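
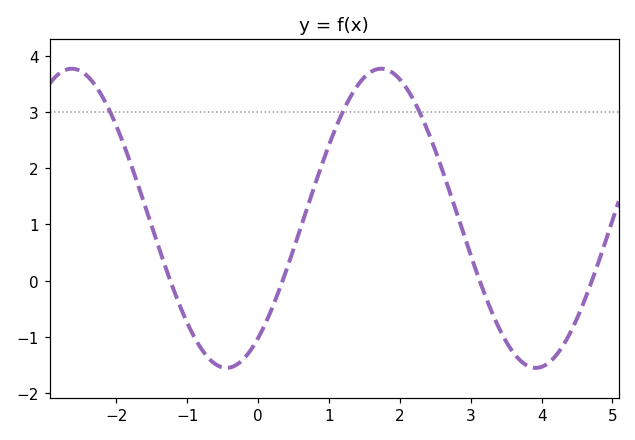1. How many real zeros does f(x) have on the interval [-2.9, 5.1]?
4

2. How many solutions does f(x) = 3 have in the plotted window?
3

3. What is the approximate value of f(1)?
2.4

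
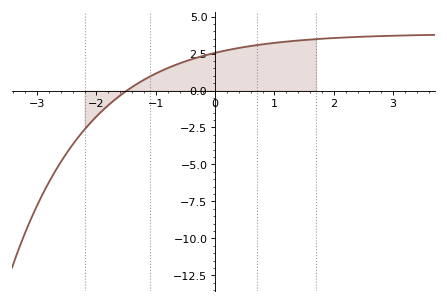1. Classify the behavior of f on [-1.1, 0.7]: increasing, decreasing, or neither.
increasing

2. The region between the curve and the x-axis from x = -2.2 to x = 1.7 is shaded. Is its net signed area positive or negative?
positive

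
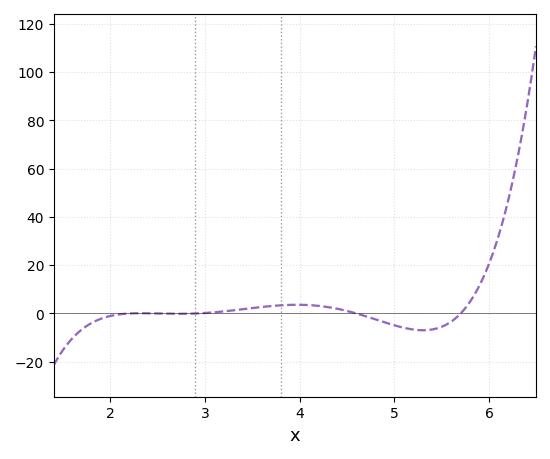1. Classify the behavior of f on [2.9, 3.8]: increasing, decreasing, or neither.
increasing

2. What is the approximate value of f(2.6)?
0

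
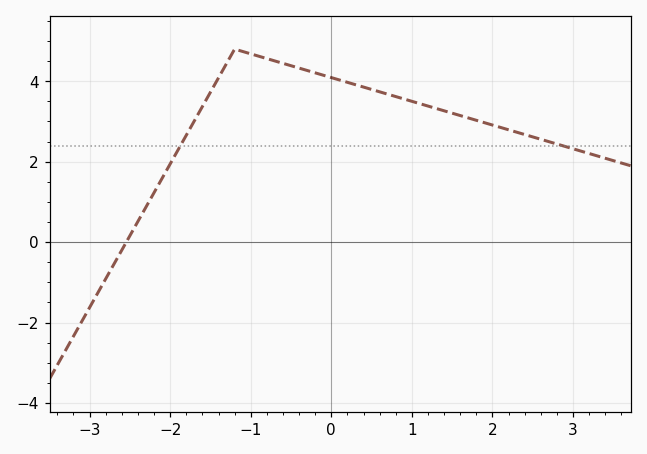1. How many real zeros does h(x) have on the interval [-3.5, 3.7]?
1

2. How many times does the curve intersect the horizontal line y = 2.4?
2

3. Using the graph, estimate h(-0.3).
4.27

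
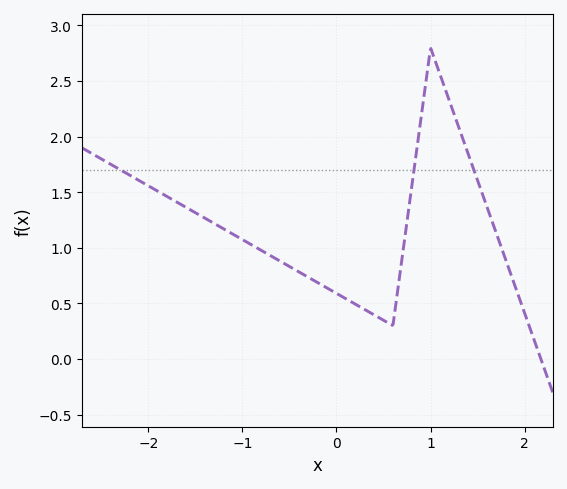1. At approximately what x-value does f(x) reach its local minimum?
0.6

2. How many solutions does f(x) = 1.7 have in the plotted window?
3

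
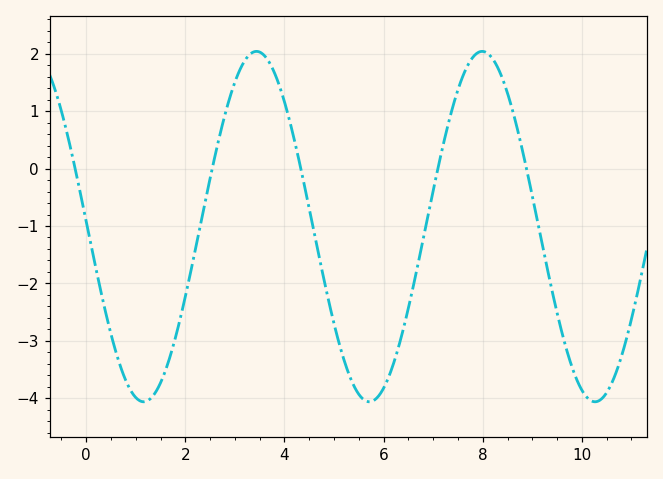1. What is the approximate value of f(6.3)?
-3.1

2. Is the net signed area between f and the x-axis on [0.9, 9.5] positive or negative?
negative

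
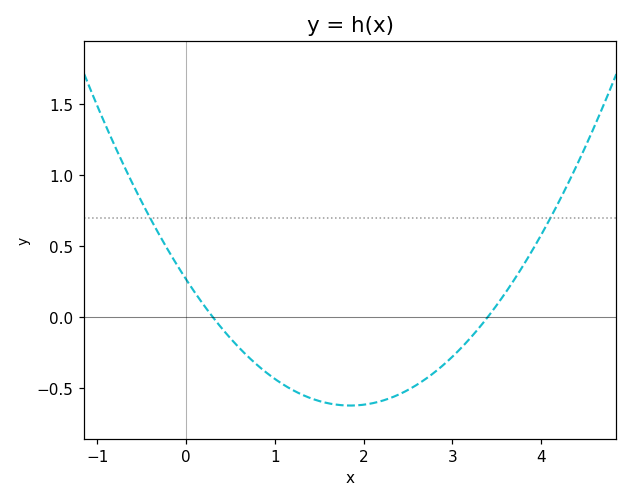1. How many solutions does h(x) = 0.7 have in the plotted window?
2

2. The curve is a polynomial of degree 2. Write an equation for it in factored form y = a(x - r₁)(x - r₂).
y = 0.26(x - 0.3)(x - 3.4)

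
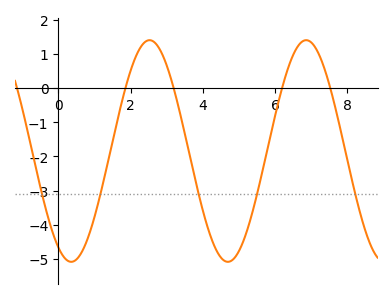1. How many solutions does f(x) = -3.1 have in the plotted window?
5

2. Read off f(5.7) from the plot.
-2.2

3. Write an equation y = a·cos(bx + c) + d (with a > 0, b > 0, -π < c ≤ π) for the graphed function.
y = 3.24cos(1.4x + 2.6) - 1.84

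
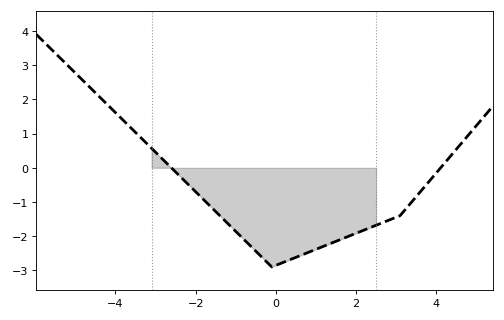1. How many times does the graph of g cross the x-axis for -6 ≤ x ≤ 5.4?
2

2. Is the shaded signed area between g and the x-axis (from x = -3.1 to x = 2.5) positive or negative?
negative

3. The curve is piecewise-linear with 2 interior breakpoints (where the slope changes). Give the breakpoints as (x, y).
(-0.1, -2.9); (3.1, -1.4)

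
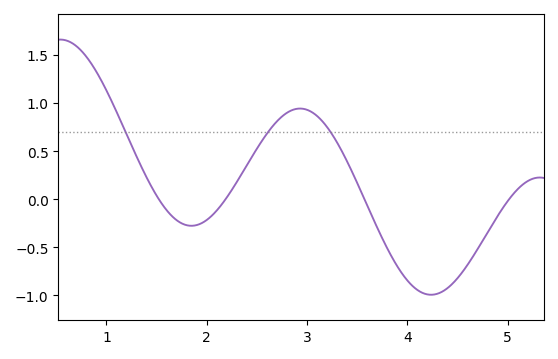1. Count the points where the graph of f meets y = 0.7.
3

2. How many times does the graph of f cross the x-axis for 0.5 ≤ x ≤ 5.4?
4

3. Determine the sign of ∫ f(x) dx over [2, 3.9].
positive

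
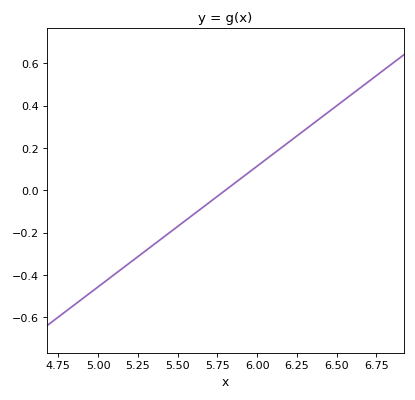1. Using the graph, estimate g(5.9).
0.057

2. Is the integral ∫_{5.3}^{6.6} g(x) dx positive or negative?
positive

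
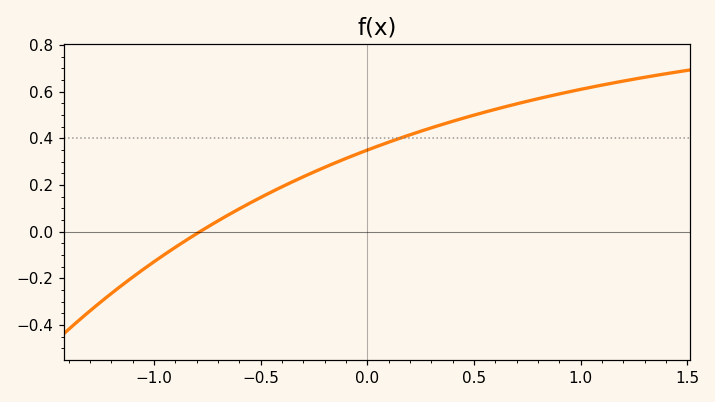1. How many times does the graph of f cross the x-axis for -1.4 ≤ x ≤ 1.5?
1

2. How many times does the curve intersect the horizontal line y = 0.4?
1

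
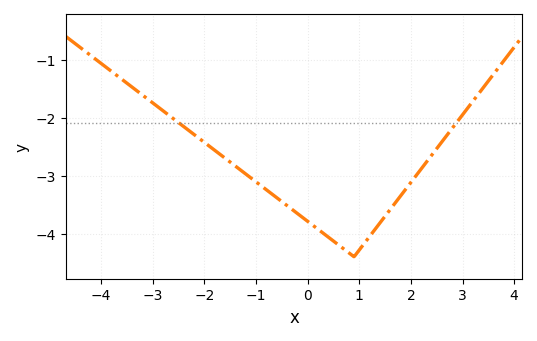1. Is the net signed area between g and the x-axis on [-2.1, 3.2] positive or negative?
negative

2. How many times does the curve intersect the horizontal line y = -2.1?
2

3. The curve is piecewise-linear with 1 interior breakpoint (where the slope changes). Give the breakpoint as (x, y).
(0.9, -4.4)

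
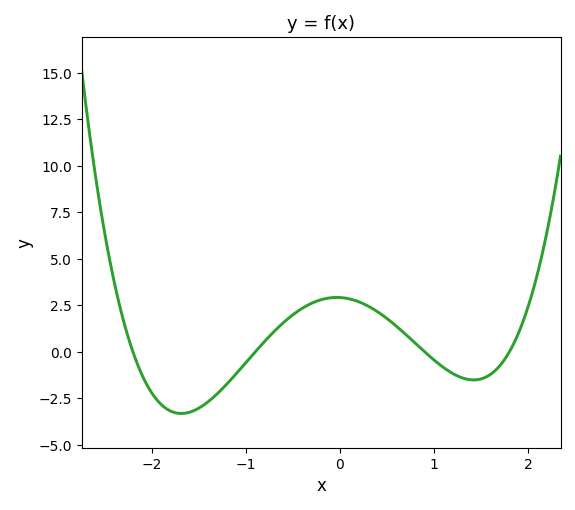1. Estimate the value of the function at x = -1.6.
-3.25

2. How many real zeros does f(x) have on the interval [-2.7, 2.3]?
4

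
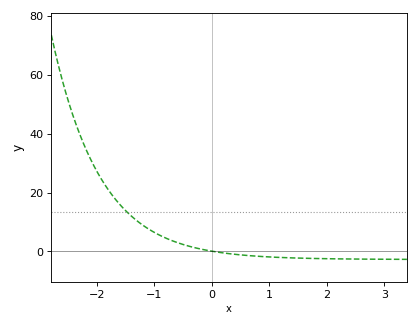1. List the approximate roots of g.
0.031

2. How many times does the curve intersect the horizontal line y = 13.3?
1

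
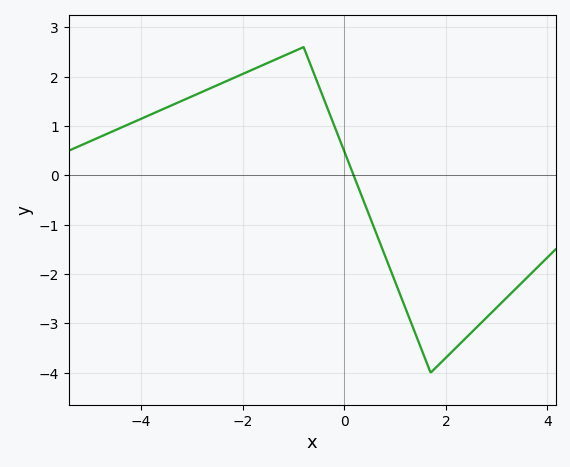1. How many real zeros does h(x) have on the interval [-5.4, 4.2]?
1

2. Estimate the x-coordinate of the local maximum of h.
-0.8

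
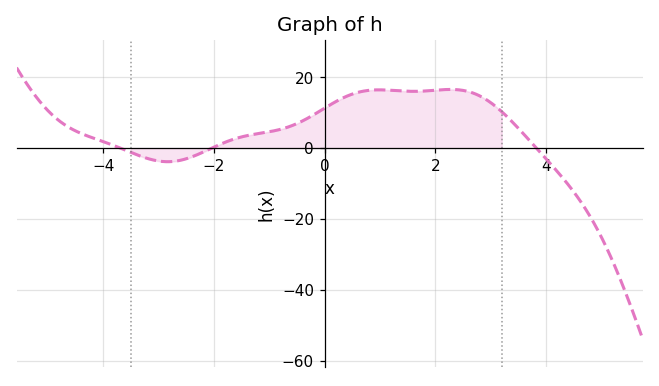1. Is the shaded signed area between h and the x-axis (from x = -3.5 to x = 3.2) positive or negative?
positive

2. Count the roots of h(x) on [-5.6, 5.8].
3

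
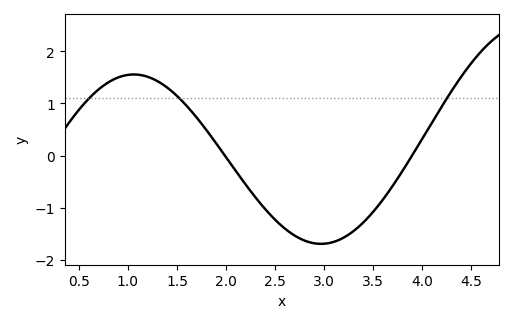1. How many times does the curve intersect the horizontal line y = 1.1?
3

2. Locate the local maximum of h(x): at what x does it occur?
1.06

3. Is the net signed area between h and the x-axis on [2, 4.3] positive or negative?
negative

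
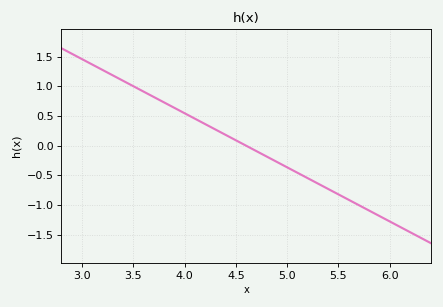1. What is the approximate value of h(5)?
-0.35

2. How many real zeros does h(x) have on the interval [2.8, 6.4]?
1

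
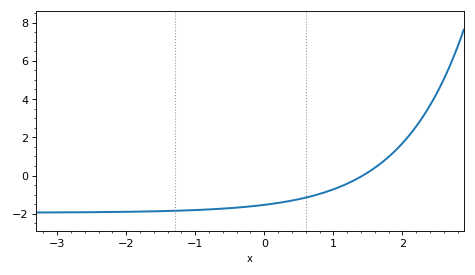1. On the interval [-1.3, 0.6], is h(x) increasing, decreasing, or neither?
increasing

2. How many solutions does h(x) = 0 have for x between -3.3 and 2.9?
1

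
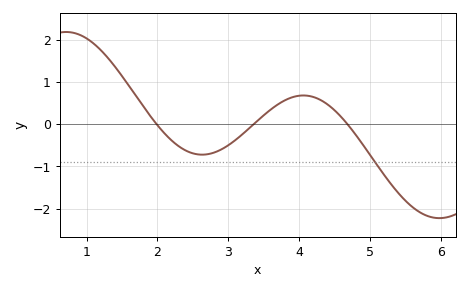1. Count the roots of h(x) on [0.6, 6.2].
3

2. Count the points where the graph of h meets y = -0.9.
1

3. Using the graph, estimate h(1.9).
0.2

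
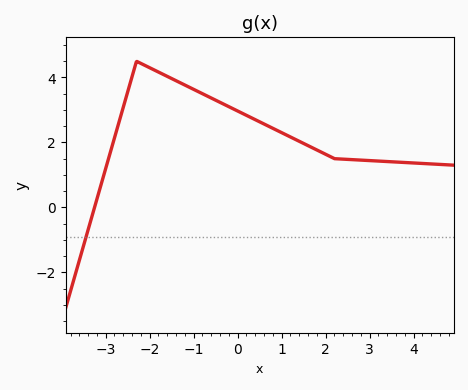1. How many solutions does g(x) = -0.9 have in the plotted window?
1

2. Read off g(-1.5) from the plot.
4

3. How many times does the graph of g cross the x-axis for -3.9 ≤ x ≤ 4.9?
1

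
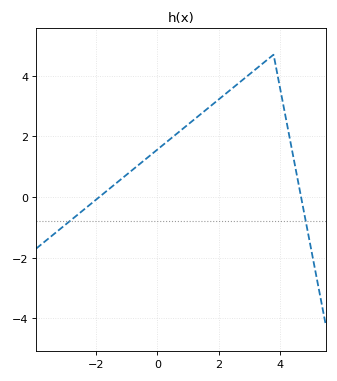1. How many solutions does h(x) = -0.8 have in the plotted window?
2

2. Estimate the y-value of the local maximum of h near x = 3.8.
4.7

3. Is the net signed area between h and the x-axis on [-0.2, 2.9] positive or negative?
positive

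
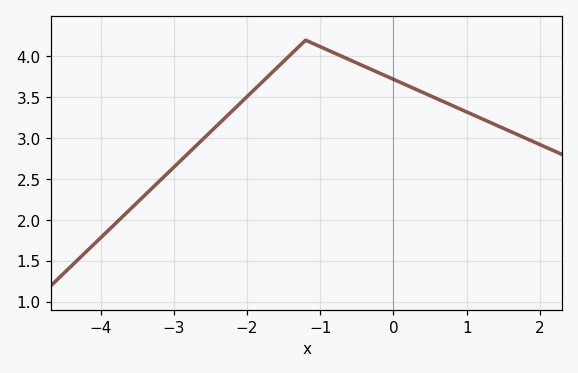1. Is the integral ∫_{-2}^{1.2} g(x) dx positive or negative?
positive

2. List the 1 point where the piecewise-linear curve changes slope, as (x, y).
(-1.2, 4.2)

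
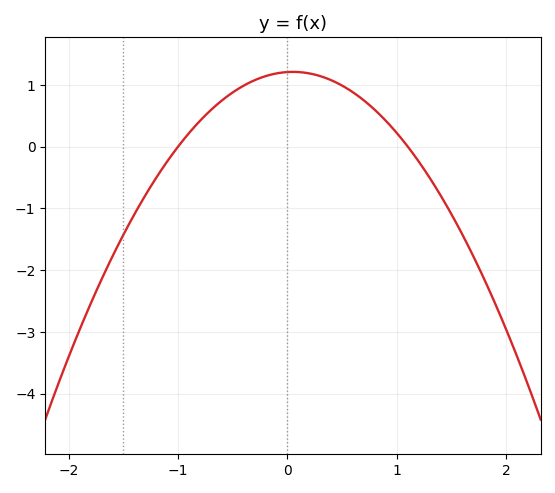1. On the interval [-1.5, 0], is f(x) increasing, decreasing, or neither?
increasing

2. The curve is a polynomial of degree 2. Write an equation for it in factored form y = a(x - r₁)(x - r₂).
y = -1.1(x + 1)(x - 1.1)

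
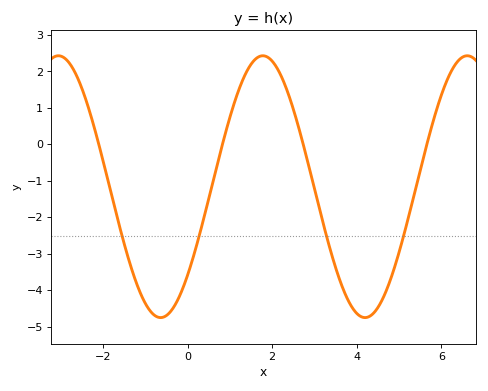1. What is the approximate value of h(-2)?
-0.4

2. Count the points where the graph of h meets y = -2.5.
4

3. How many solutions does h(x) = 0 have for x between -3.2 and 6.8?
4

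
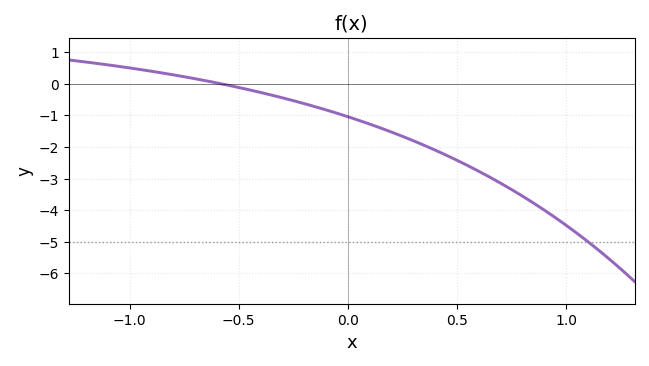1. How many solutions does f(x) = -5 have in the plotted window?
1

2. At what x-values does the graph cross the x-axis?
-0.578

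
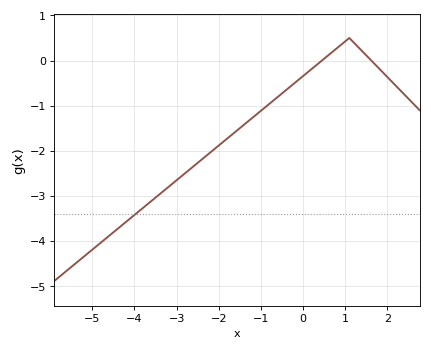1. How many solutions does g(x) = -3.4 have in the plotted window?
1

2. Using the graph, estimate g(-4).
-3.4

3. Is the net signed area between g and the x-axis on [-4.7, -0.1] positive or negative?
negative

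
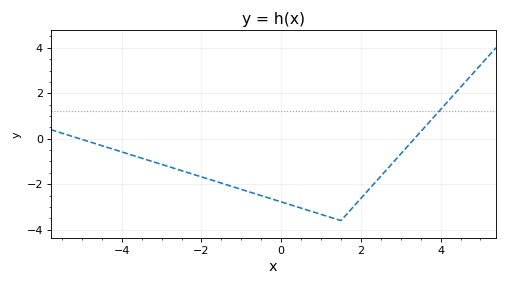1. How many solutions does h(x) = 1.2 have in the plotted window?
1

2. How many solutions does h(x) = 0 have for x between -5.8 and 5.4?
2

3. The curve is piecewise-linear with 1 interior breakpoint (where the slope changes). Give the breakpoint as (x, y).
(1.5, -3.6)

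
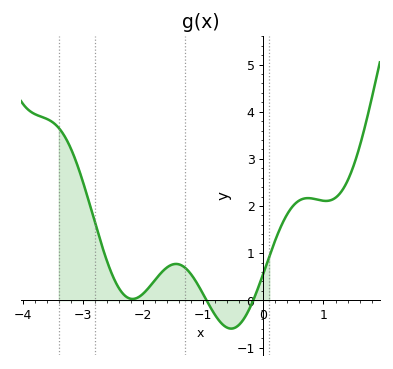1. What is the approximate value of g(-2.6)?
0.838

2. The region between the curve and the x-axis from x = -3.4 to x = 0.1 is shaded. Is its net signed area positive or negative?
positive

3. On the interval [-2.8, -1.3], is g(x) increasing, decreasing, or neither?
neither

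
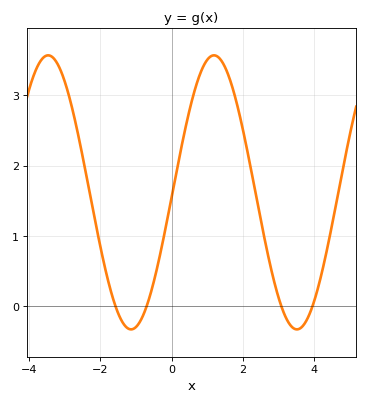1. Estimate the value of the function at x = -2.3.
1.61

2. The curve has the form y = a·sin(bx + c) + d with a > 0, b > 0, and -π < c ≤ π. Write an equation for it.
y = 1.95sin(1.35x - 0.03) + 1.62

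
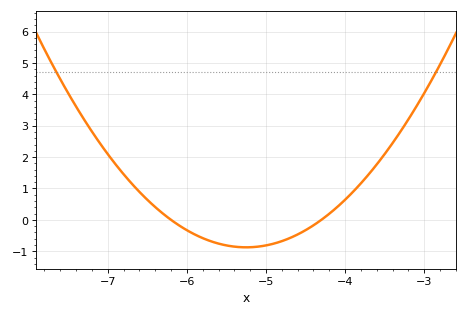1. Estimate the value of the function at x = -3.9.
0.892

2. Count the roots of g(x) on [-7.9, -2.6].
2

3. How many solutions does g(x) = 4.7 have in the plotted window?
2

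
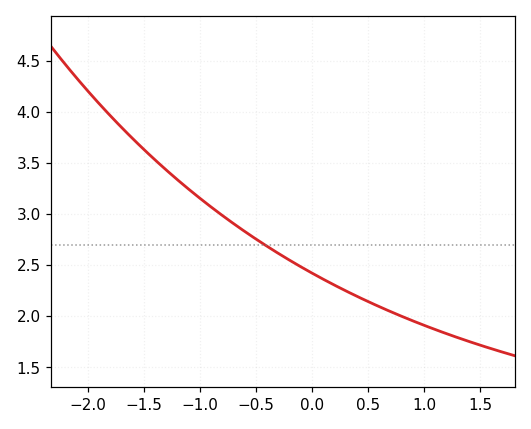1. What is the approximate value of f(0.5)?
2.15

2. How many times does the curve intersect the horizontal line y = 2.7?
1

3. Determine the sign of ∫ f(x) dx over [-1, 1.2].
positive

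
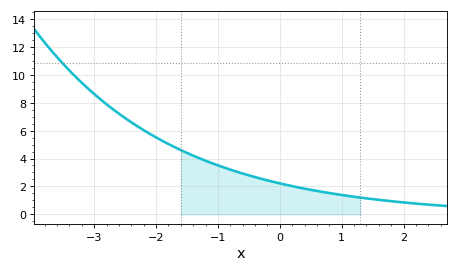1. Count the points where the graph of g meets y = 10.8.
1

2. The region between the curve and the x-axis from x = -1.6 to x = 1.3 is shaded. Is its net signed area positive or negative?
positive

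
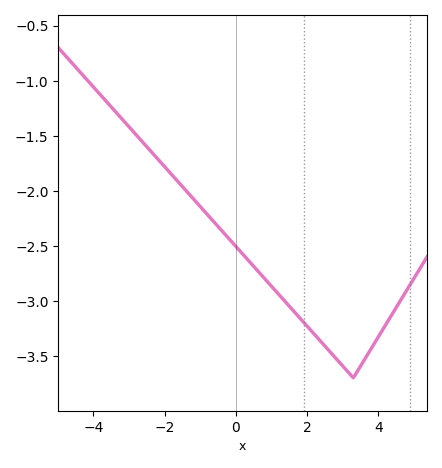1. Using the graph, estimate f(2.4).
-3.35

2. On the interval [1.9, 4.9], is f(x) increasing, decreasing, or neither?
neither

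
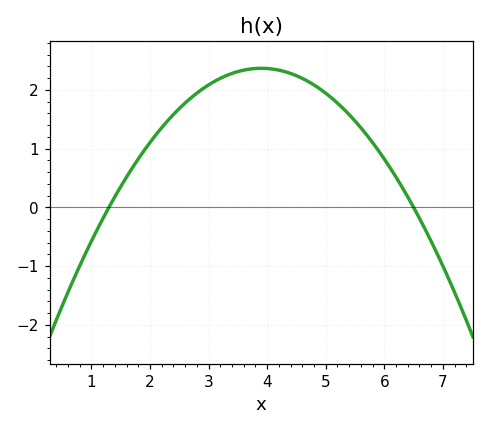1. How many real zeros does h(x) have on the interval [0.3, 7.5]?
2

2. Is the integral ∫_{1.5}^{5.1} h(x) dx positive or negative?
positive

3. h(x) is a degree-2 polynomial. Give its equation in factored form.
y = -0.35(x - 1.3)(x - 6.5)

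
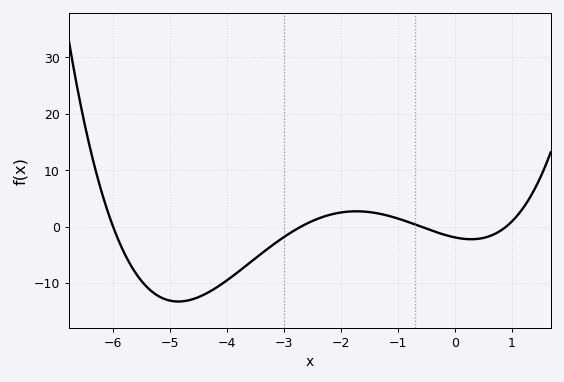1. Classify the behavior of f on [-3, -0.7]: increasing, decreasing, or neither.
neither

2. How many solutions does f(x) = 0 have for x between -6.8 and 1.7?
4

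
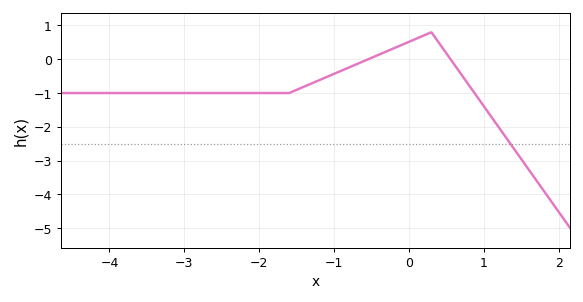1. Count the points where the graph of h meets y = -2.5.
1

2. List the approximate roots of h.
-0.5, 0.6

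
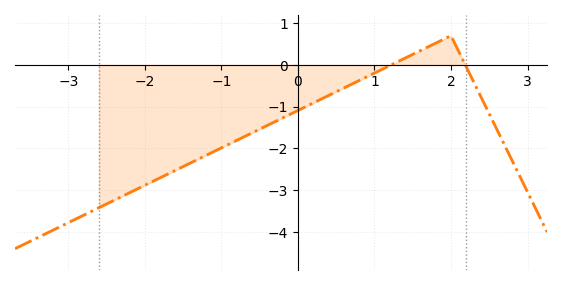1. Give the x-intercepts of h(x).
1.2, 2.2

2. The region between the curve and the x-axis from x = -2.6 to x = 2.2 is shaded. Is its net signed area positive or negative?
negative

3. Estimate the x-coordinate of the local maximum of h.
2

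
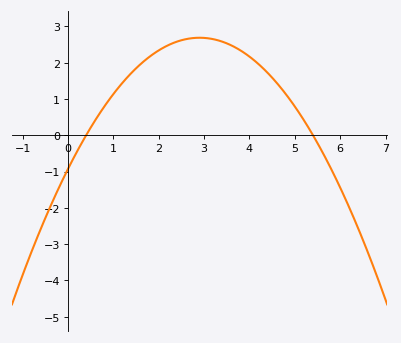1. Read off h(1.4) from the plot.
1.7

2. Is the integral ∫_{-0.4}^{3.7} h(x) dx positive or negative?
positive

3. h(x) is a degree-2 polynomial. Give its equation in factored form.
y = -0.43(x - 0.4)(x - 5.4)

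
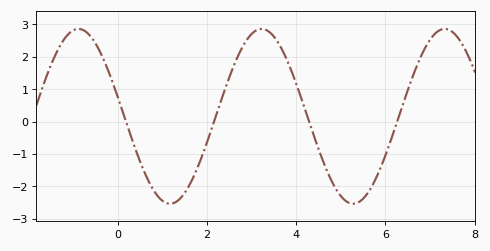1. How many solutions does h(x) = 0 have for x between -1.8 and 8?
4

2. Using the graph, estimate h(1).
-2.4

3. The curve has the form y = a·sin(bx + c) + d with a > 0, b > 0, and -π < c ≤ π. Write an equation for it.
y = 2.7sin(1.5x + 2.9) + 0.16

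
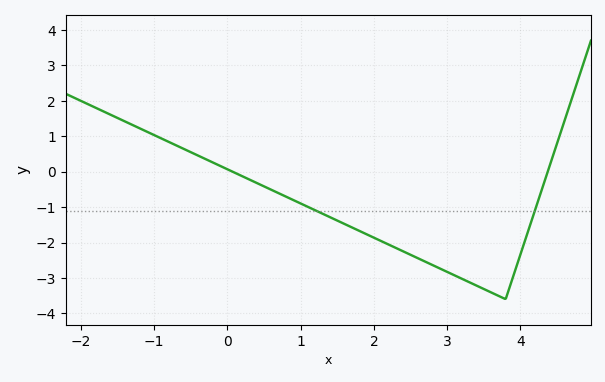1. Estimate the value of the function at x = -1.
1.03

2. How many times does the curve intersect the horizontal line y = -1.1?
2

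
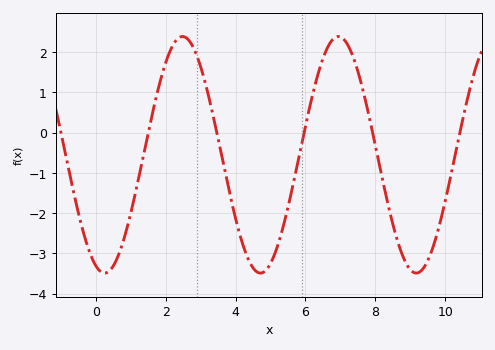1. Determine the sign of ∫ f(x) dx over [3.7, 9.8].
negative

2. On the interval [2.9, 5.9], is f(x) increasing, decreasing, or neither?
neither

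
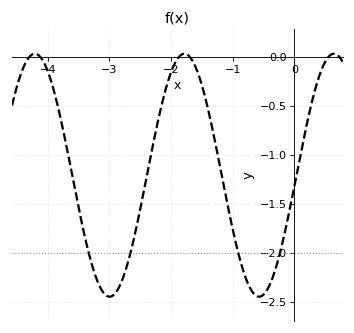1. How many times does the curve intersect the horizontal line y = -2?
4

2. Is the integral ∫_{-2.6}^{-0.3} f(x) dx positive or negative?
negative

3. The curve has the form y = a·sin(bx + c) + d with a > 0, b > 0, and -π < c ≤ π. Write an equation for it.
y = 1.24sin(2.59x - 0.09) - 1.21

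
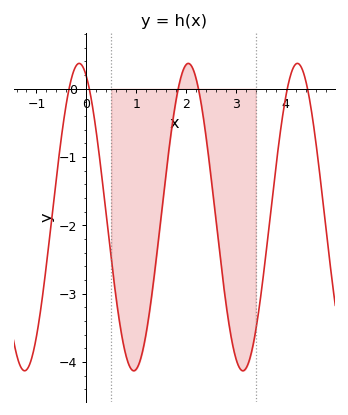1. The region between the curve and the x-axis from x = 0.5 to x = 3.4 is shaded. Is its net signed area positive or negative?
negative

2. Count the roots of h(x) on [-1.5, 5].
6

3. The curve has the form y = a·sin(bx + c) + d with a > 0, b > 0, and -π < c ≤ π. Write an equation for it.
y = 2.25sin(2.9x + 2) - 1.88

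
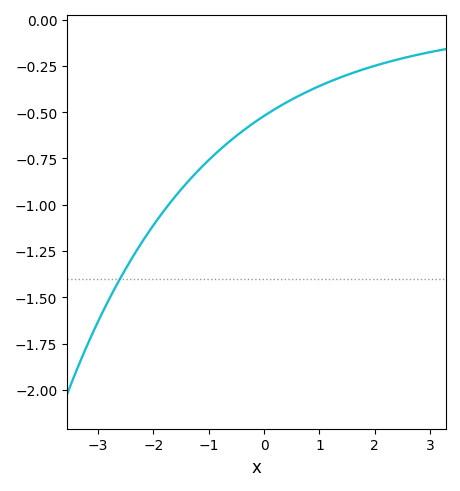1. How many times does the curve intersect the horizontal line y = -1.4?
1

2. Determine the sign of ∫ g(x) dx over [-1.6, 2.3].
negative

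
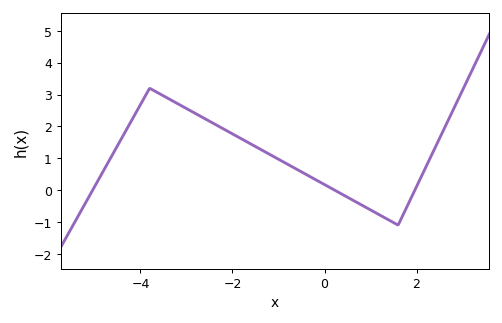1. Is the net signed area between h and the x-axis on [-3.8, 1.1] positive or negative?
positive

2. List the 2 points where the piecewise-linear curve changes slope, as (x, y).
(-3.8, 3.2); (1.6, -1.1)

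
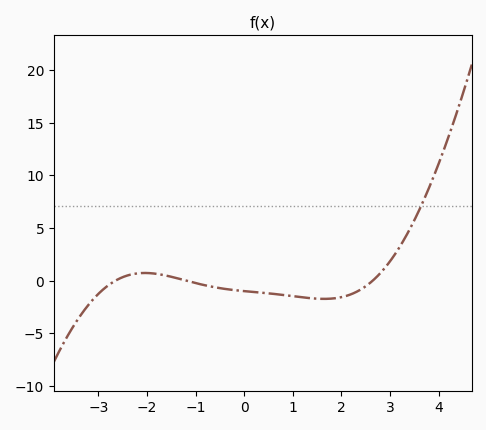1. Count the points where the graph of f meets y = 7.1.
1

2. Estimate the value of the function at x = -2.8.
-0.469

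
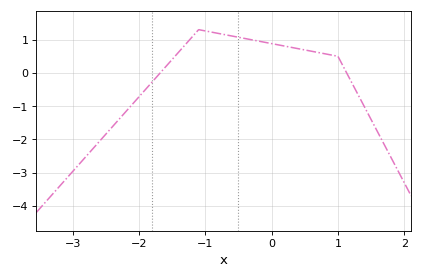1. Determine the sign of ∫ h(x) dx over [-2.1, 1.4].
positive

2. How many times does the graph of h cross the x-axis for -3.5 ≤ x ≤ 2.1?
2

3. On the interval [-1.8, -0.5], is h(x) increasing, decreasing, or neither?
neither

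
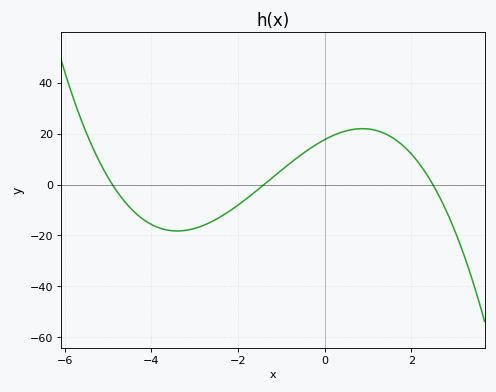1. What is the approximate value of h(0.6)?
22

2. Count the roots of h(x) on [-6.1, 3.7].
3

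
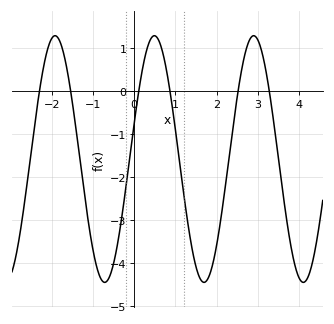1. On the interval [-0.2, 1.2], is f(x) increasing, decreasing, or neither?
neither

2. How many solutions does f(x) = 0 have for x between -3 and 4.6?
6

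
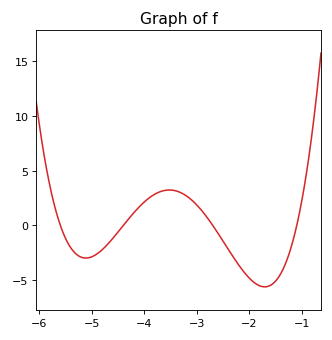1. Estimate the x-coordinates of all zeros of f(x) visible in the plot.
-5.6, -4.4, -2.7, -1.1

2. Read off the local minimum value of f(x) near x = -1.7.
-5.5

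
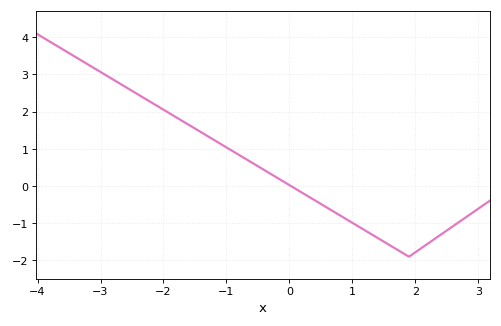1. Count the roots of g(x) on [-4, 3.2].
1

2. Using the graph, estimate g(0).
0.025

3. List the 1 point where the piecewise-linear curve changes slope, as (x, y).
(1.9, -1.9)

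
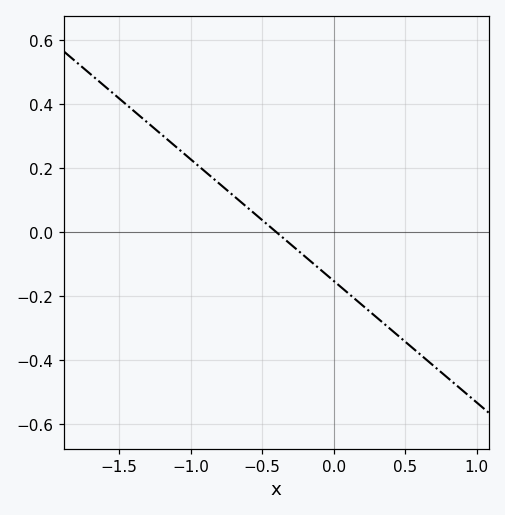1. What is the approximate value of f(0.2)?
-0.228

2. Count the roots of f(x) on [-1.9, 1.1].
1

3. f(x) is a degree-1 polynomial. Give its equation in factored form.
y = -0.38(x + 0.4)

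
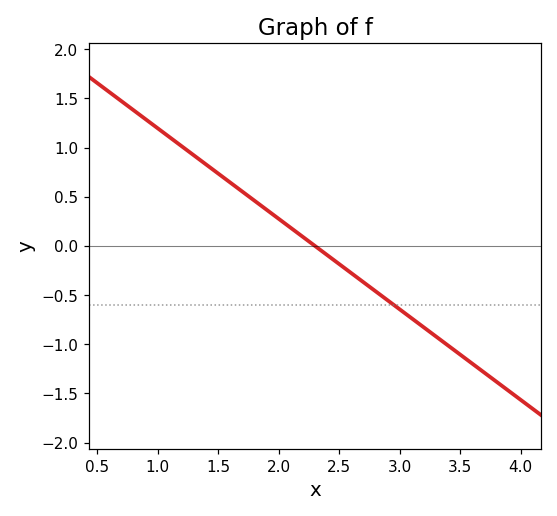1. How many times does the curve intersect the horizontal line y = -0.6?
1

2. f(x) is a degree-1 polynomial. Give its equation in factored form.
y = -0.92(x - 2.3)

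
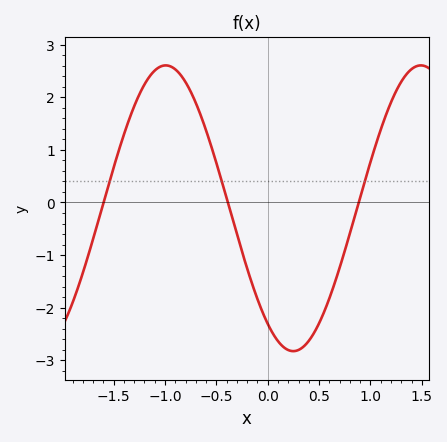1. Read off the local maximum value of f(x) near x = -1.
2.6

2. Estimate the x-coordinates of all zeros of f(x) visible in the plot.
-1.6, -0.4, 0.9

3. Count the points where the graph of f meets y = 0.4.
3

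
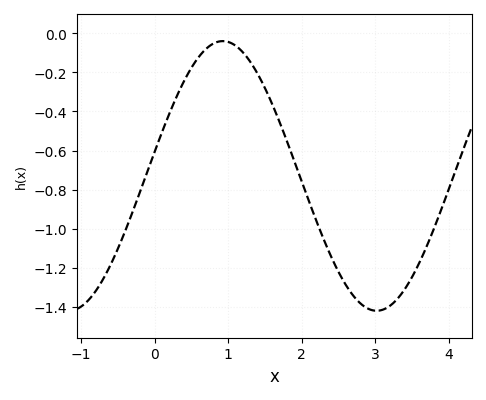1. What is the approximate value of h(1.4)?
-0.207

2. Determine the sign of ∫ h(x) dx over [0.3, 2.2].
negative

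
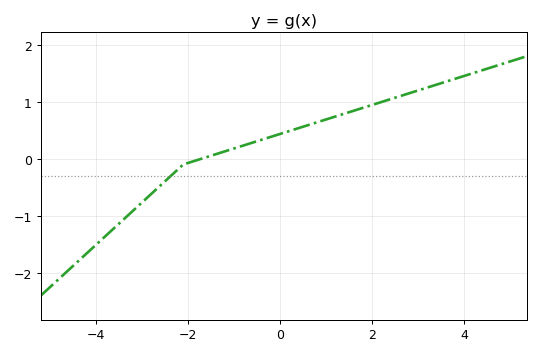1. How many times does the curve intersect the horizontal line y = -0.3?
1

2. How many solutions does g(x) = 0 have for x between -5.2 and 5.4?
1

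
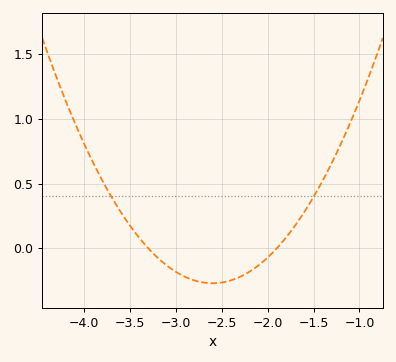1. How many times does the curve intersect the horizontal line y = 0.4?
2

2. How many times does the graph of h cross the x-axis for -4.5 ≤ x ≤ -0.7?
2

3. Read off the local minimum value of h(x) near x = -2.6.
-0.25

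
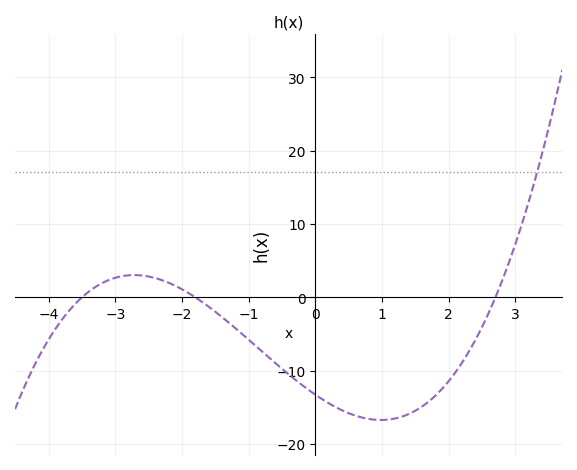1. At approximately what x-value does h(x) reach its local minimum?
1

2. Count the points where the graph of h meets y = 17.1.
1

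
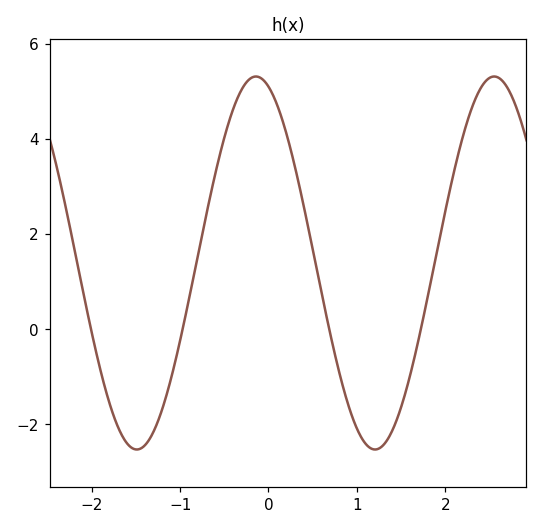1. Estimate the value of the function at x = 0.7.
-0.2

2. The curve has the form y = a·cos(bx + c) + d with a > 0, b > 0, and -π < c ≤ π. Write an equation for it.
y = 3.92cos(2.3x + 0.33) + 1.39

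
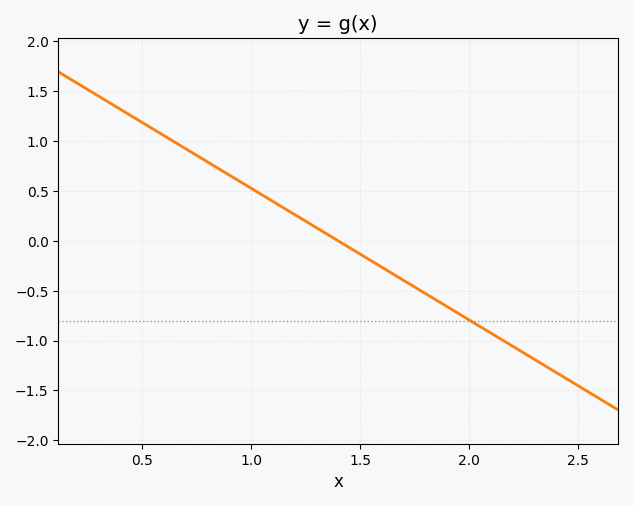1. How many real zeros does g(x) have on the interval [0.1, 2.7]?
1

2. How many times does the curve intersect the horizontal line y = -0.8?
1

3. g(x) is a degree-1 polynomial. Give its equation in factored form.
y = -1.32(x - 1.4)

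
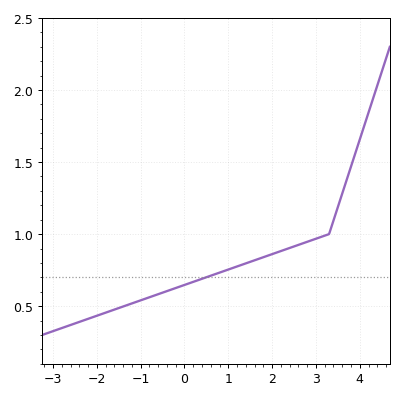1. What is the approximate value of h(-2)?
0.45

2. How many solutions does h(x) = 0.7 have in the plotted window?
1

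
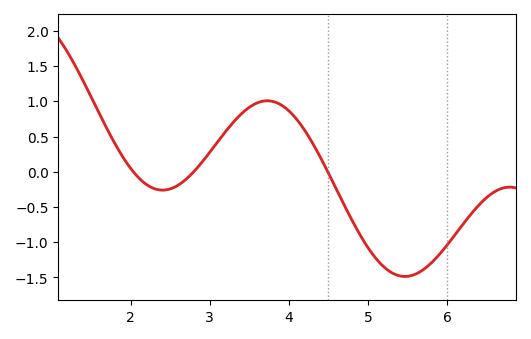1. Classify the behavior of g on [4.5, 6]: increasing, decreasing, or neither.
neither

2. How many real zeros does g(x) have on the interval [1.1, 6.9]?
3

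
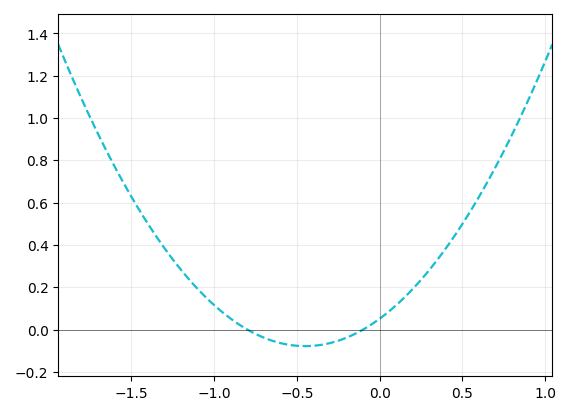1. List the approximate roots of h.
-0.8, -0.1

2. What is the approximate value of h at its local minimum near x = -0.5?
-0.08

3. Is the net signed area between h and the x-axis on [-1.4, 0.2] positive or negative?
positive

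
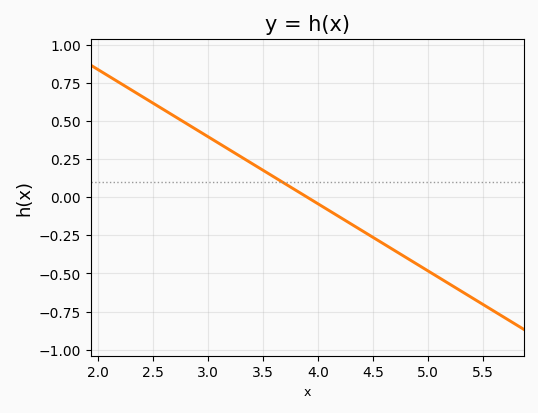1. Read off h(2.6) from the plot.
0.58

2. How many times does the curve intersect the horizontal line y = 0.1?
1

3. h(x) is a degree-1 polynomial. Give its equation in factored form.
y = -0.44(x - 3.9)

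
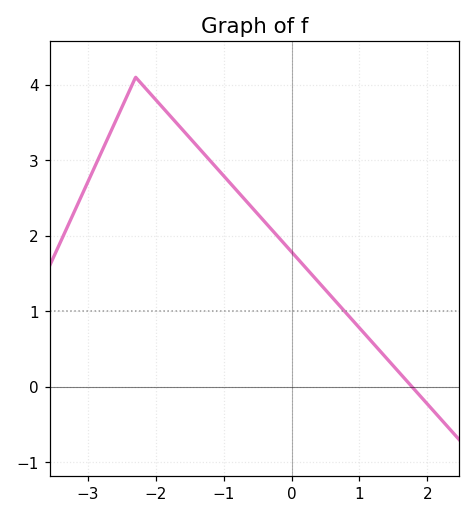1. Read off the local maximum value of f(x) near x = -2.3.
4.1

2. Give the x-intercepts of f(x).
1.77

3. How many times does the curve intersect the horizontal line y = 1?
1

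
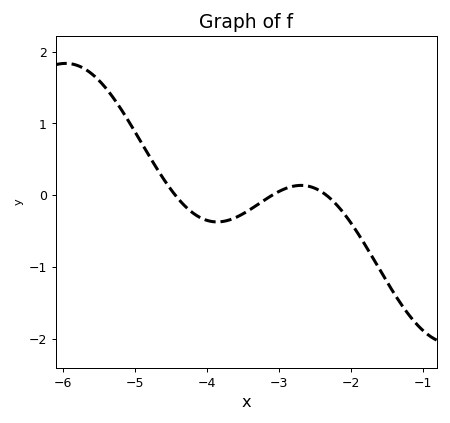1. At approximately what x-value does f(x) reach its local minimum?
-3.86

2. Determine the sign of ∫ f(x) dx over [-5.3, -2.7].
positive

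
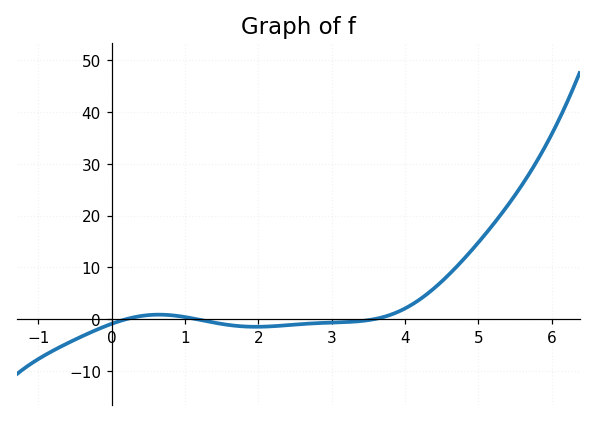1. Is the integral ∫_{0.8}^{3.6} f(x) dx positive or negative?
negative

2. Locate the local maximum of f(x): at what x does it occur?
0.6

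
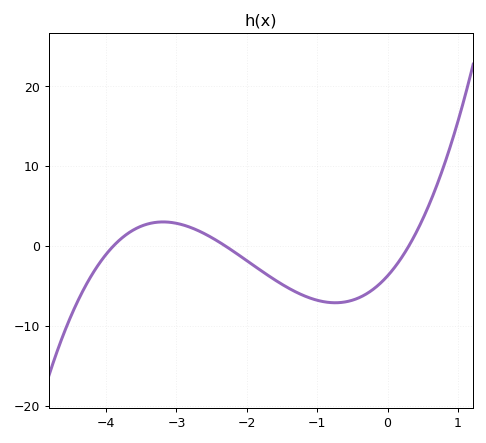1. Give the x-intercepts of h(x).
-3.9, -2.3, 0.3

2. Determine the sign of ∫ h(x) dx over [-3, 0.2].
negative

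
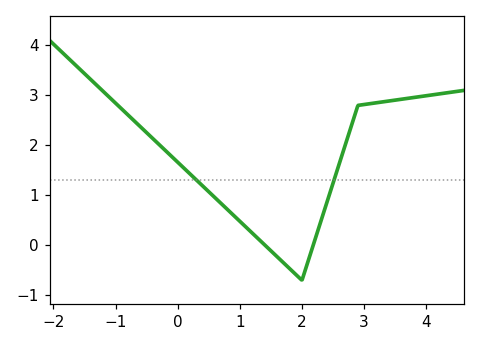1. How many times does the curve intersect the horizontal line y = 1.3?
2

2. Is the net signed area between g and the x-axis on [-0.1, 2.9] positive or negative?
positive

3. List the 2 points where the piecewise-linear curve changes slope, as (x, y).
(2, -0.7); (2.9, 2.8)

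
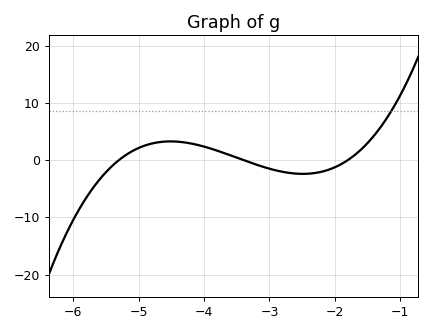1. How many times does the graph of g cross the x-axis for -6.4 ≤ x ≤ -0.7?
3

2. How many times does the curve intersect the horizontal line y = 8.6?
1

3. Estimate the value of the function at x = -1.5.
2.97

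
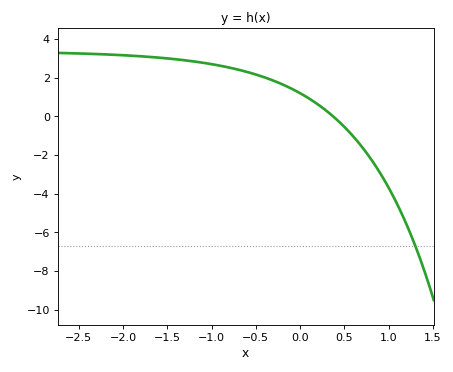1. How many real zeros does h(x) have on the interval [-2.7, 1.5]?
1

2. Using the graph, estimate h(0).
1.19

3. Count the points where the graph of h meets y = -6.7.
1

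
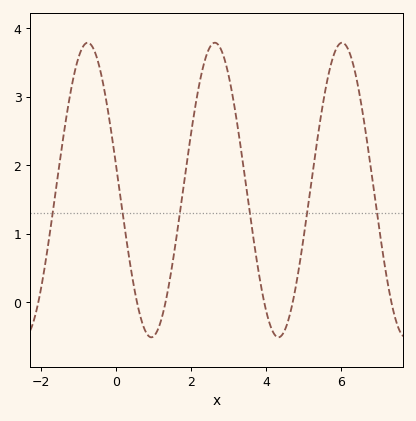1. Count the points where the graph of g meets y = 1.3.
6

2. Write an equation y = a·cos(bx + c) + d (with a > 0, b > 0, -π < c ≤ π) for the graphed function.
y = 2.15cos(1.85x + 1.41) + 1.64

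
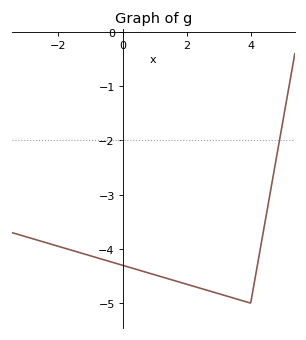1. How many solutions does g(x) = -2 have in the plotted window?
1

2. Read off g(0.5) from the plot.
-4.39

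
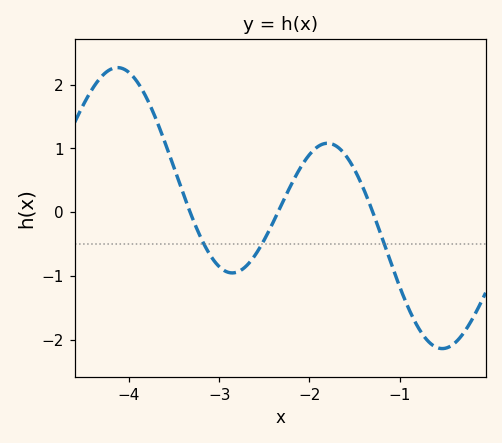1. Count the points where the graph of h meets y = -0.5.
3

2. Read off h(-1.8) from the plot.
1.08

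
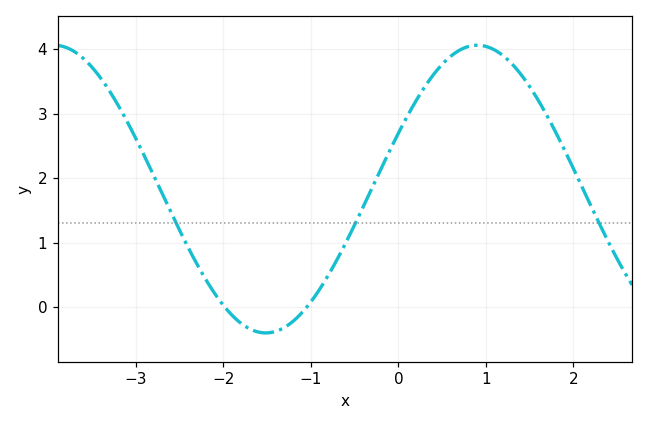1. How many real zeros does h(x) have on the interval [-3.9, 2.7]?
2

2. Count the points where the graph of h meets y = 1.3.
3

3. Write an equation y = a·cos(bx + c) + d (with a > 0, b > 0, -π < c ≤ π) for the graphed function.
y = 2.23cos(1.3x - 1.2) + 1.83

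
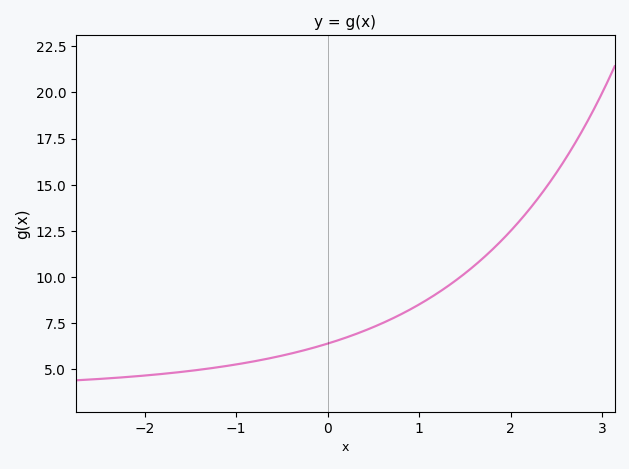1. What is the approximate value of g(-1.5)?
4.91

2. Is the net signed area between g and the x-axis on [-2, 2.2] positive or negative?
positive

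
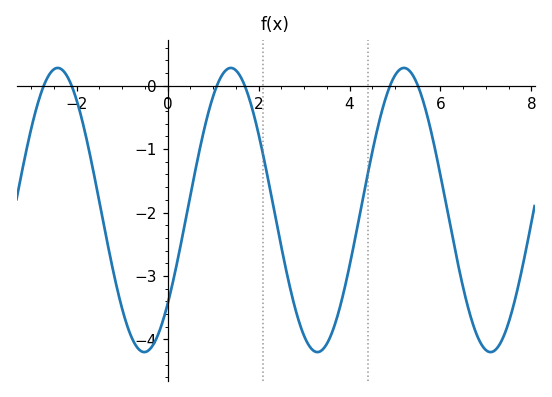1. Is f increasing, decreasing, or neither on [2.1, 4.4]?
neither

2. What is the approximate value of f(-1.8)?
-0.789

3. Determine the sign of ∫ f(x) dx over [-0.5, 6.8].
negative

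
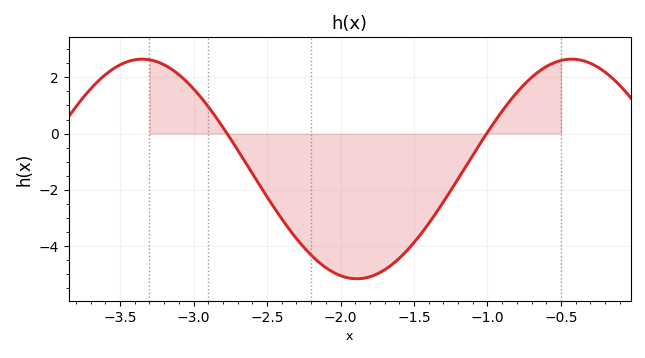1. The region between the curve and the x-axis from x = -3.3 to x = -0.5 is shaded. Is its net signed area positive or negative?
negative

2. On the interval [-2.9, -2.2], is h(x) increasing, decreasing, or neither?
decreasing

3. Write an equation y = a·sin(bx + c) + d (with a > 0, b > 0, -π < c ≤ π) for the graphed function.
y = 3.91sin(2.1x + 2.5) - 1.26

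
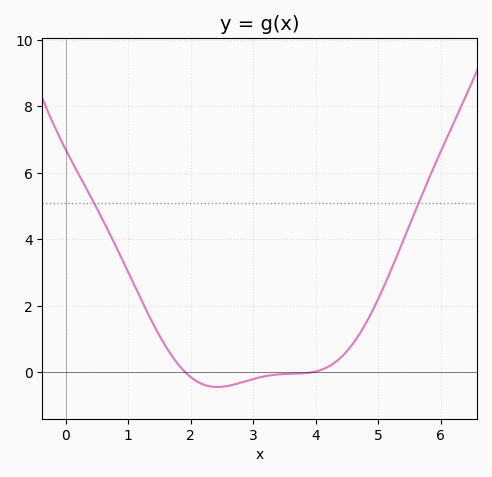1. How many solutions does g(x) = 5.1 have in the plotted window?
2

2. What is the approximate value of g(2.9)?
-0.2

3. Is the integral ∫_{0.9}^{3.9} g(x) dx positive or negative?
positive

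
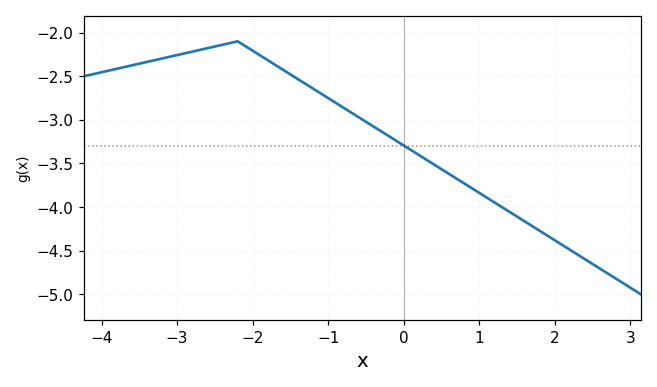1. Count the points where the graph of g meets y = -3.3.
1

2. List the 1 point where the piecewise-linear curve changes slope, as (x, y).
(-2.2, -2.1)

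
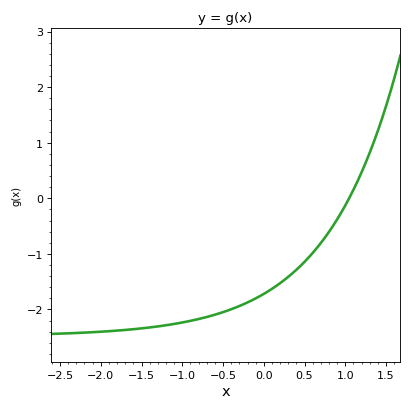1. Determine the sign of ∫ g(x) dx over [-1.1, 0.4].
negative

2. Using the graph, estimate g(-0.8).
-2.17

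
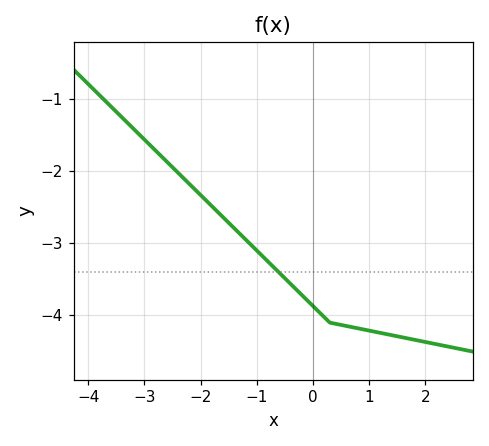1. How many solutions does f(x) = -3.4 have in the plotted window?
1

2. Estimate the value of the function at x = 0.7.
-4.16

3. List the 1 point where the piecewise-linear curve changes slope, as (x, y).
(0.3, -4.1)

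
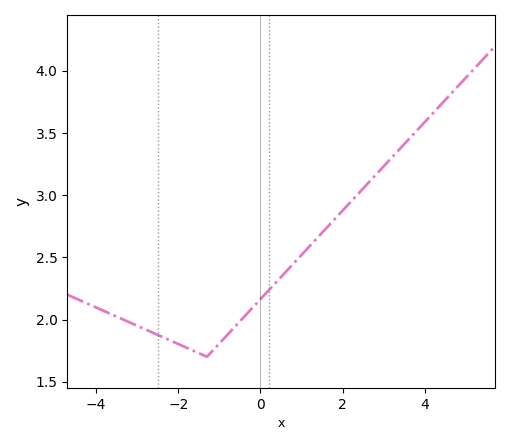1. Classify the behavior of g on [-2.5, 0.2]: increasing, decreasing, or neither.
neither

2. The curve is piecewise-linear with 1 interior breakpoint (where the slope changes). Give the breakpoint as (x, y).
(-1.3, 1.7)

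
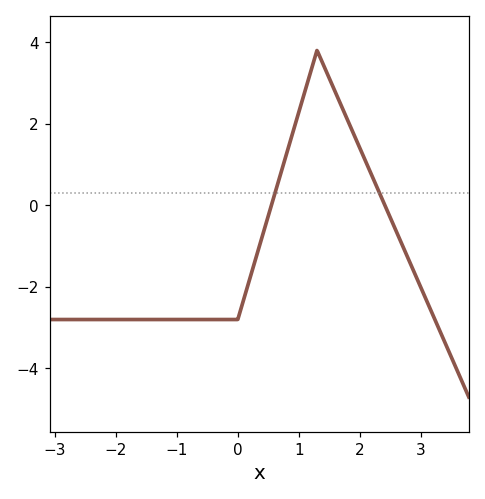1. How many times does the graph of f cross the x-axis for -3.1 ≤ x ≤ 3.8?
2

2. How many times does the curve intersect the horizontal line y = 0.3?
2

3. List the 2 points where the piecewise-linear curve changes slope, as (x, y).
(0, -2.8); (1.3, 3.8)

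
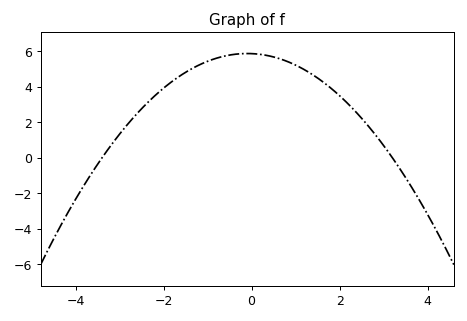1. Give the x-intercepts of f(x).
-3.4, 3.2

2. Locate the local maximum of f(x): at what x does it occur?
0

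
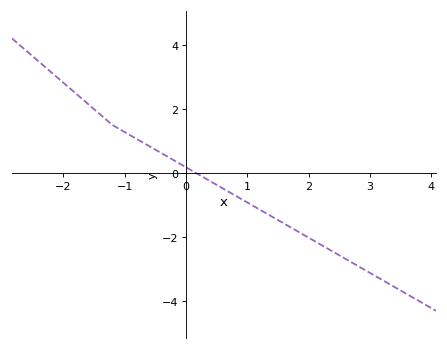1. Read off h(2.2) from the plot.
-2.24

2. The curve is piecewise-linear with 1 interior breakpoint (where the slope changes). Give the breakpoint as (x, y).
(-1.2, 1.5)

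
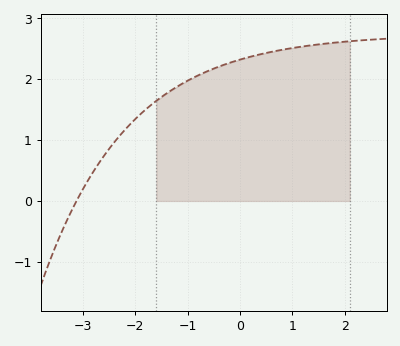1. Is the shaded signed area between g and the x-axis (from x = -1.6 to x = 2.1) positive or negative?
positive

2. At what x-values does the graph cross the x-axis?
-3.13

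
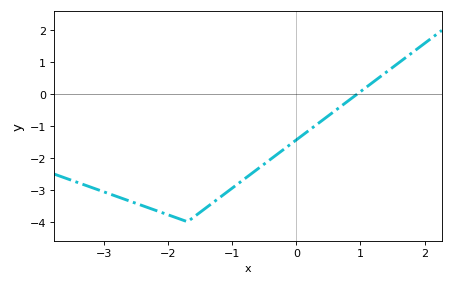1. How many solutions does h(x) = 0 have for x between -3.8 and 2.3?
1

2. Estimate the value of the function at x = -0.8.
-2.64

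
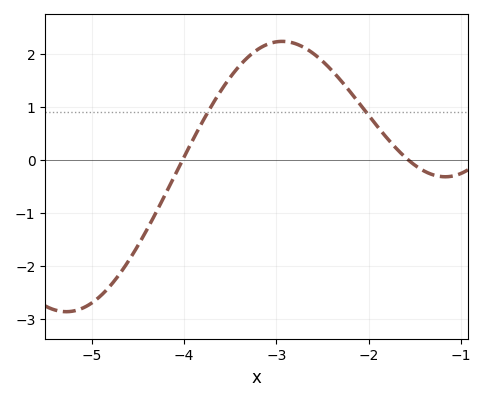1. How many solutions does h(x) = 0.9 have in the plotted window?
2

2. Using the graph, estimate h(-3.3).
1.95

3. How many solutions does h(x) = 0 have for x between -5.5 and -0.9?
2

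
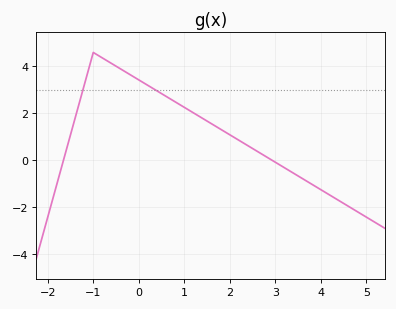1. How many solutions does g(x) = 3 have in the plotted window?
2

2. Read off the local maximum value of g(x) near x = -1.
4.6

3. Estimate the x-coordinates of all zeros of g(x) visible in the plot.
-1.6, 3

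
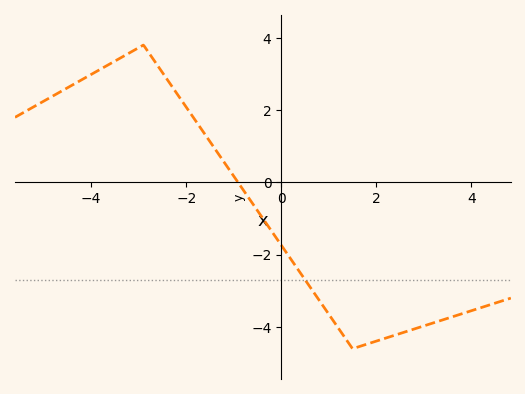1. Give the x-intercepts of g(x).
-0.91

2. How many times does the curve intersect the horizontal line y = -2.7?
1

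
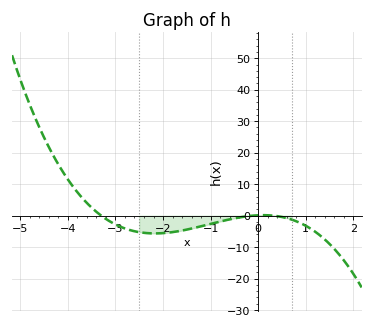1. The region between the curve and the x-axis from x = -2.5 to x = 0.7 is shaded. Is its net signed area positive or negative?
negative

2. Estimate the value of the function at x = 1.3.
-6.31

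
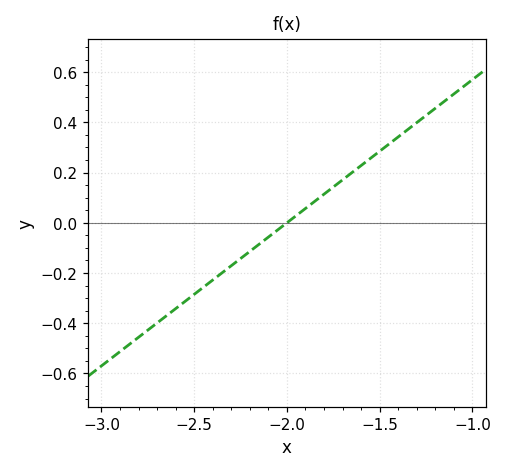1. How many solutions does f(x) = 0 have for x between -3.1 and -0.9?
1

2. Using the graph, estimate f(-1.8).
0.12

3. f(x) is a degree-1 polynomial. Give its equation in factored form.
y = 0.57(x + 2)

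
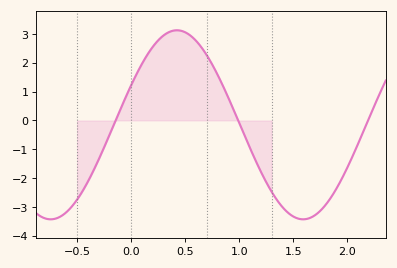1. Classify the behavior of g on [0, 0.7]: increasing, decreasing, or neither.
neither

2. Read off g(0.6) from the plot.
2.77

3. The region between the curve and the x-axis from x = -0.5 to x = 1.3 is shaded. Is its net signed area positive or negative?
positive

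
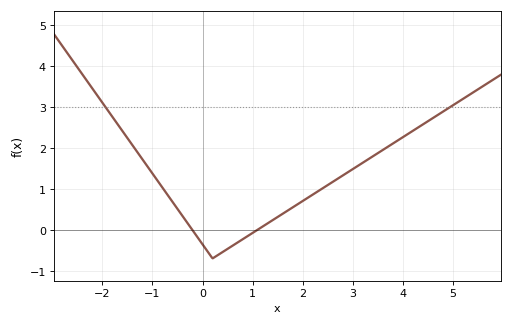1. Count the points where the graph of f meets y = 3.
2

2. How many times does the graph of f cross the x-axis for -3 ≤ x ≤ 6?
2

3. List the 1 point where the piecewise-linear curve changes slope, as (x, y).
(0.2, -0.7)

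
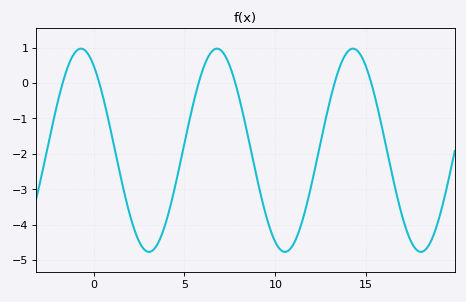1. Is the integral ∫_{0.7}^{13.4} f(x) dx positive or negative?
negative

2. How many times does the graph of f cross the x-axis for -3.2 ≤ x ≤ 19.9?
6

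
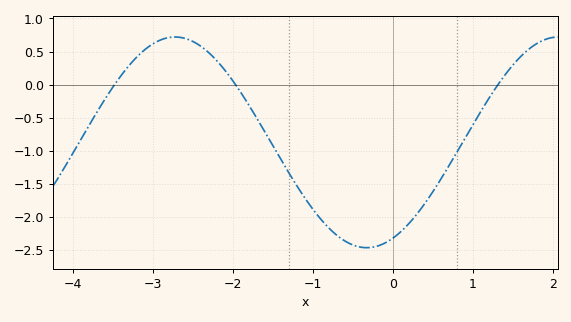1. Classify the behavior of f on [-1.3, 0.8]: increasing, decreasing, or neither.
neither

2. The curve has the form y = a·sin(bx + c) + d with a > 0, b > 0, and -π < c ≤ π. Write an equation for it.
y = 1.59sin(1.31x - 1.14) - 0.87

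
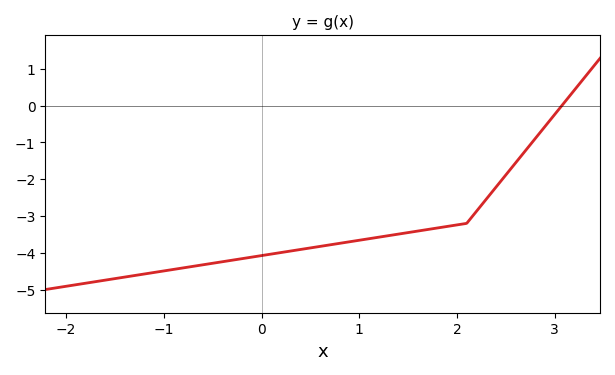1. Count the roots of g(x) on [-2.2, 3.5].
1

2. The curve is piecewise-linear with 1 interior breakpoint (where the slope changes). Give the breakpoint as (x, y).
(2.1, -3.2)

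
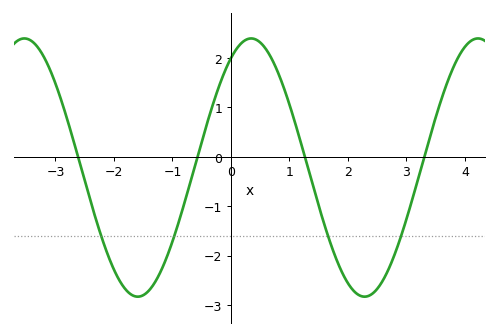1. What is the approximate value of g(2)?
-2.56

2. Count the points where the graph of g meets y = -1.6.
4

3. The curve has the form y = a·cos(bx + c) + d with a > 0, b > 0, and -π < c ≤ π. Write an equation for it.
y = 2.61cos(1.62x - 0.56) - 0.22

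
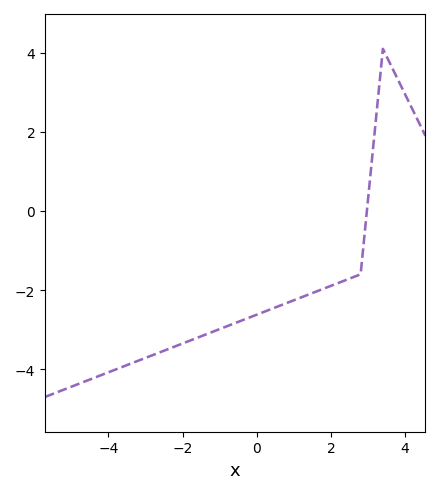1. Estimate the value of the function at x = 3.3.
3.15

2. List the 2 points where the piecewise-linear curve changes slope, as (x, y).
(2.8, -1.6); (3.4, 4.1)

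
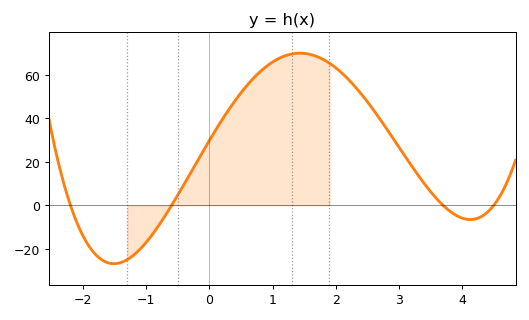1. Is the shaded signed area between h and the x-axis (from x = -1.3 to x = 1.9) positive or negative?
positive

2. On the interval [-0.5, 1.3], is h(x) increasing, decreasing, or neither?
increasing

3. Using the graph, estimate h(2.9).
31.1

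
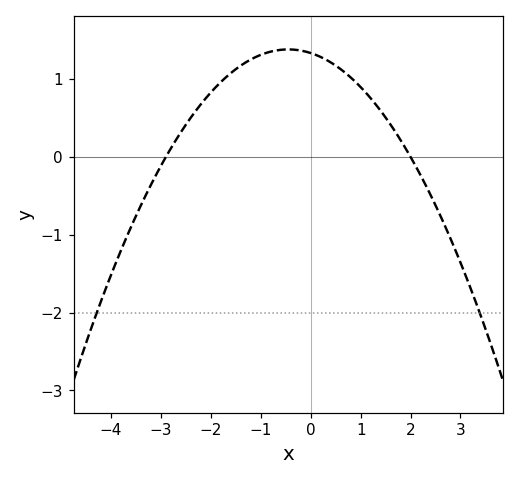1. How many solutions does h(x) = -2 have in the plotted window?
2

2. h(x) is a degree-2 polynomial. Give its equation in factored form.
y = -0.23(x + 2.9)(x - 2)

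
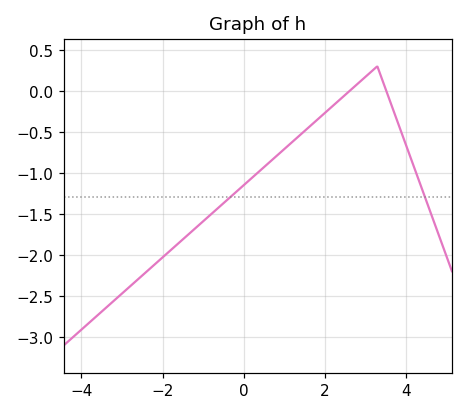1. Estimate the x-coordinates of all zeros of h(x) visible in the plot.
2.6, 3.6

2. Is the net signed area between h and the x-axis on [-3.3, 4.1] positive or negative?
negative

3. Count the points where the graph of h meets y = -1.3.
2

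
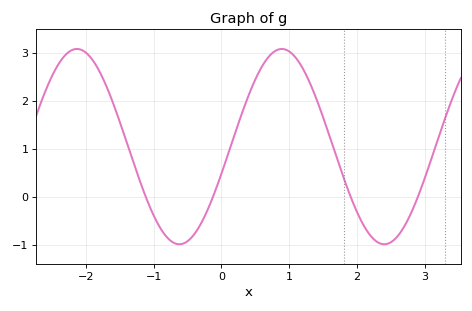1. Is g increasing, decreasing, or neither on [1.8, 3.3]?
neither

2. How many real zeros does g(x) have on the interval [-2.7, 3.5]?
4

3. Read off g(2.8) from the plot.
-0.3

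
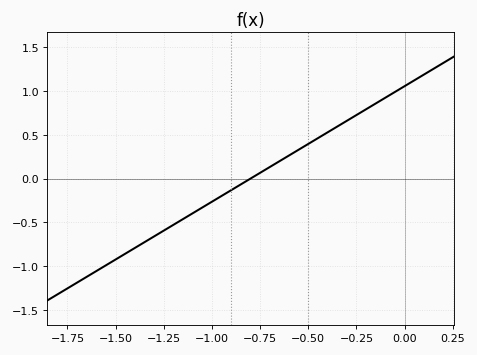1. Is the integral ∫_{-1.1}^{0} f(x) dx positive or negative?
positive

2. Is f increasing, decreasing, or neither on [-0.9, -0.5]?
increasing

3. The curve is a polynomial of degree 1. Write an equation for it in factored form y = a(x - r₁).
y = 1.32(x + 0.8)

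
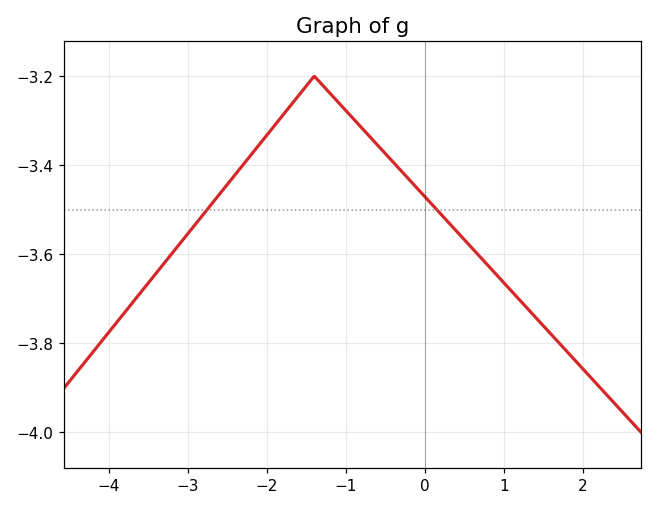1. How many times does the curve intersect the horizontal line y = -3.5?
2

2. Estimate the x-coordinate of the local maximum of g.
-1.4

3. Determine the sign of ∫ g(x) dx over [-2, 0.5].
negative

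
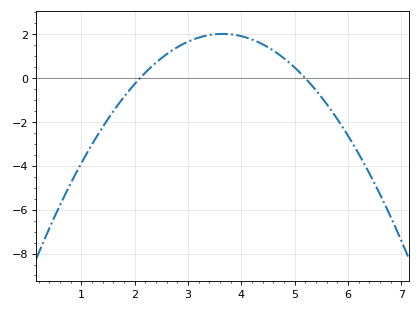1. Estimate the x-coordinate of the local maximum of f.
3.65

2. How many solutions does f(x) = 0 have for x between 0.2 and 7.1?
2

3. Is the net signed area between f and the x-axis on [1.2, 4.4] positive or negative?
positive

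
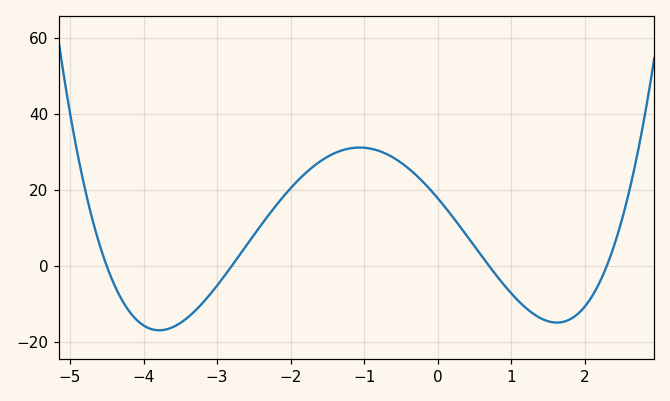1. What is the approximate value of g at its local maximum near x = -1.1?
31.1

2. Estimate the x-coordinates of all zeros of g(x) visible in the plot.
-4.5, -2.8, 0.7, 2.3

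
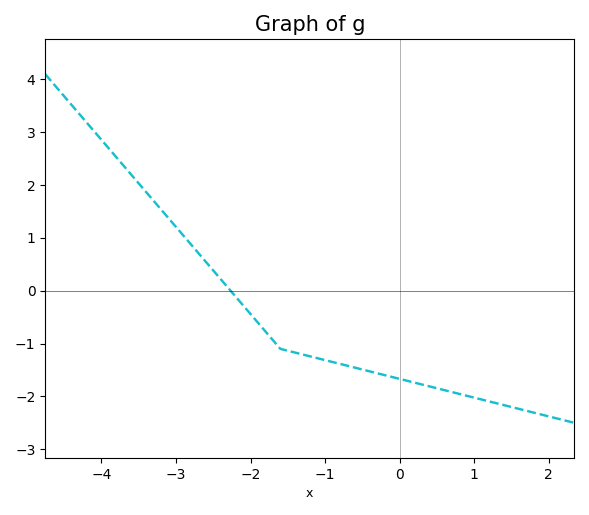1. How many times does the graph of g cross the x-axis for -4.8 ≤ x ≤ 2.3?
1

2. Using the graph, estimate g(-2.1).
-0.275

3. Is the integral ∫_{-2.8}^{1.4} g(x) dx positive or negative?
negative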